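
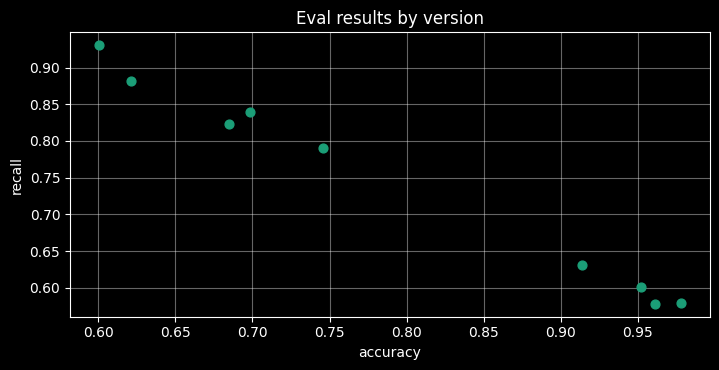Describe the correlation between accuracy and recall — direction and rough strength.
Points are negatively correlated; strong (|r| ≈ 1.0).

negative, strong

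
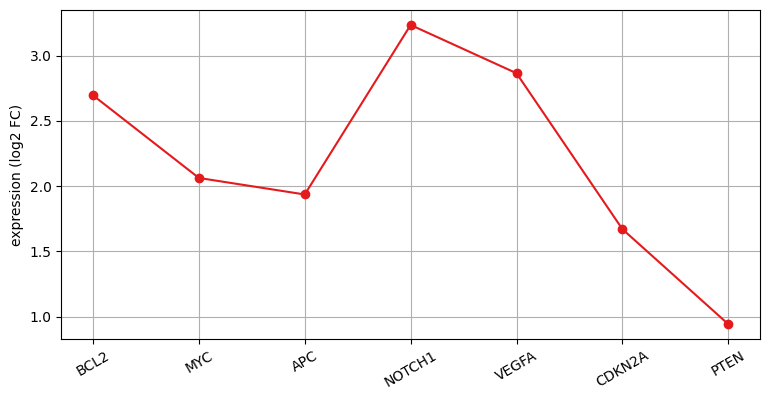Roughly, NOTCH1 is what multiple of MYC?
NOTCH1 ≈ 3.2, MYC ≈ 2.0; 3.2/2.0 ≈ 1.6.

≈ 1.6×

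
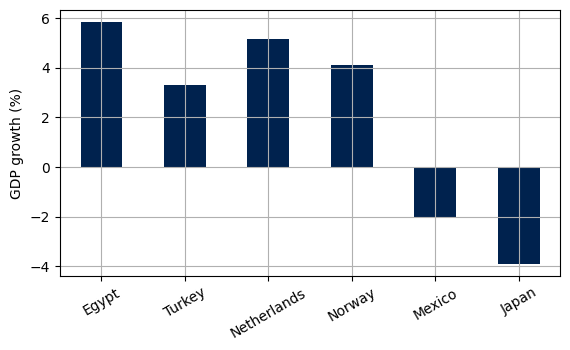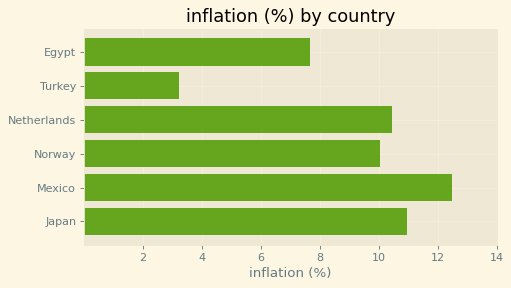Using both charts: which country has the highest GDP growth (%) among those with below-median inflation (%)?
Egypt

Chart 2 median inflation (%) ≈ 10; below-median countries: Egypt, Turkey, Norway. Among those, Egypt has the highest GDP growth (%) (≈ 6).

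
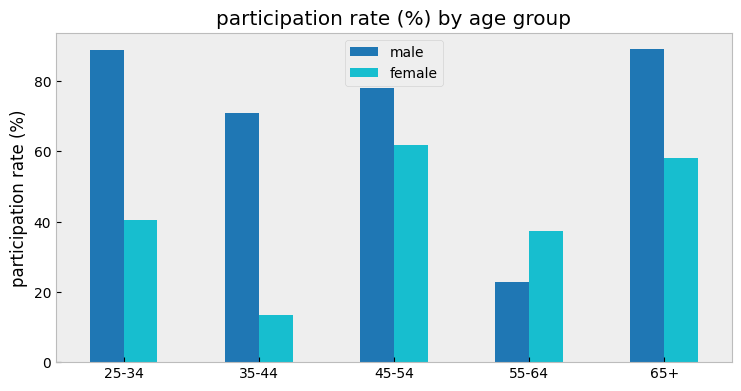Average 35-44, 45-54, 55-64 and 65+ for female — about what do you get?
≈ 42

(10 + 60 + 40 + 60) / 4 ≈ 42.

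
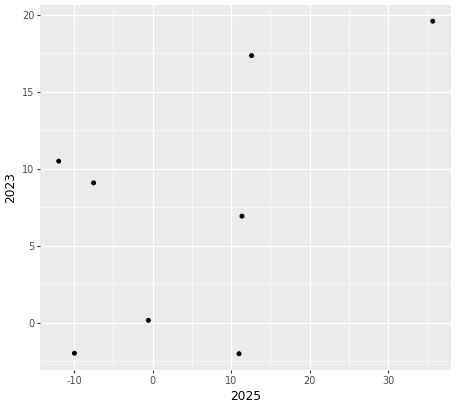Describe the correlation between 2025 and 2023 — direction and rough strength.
Points are positively correlated; moderate (|r| ≈ 0.5).

positive, moderate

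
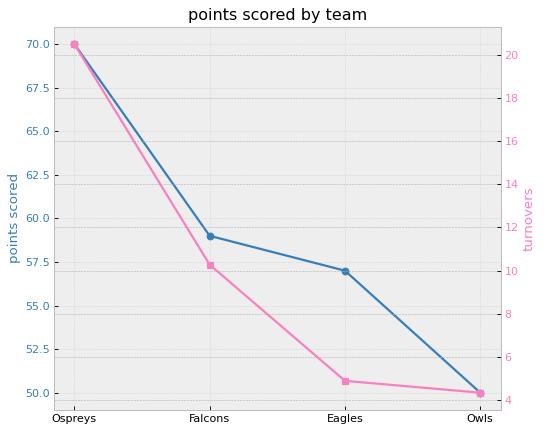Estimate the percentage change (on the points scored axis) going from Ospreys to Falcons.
≈ -14.3%

Ospreys ≈ 70, Falcons ≈ 60; (60 − 70) / 70 ≈ -14.3%.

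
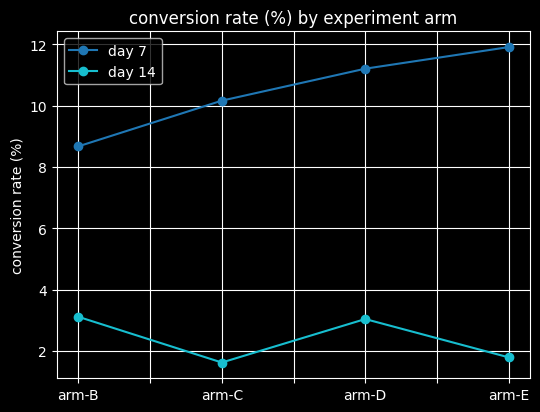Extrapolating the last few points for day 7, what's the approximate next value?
Last three: 10, 11, 12 → slope ≈ 1/step → next ≈ 13.

≈ 13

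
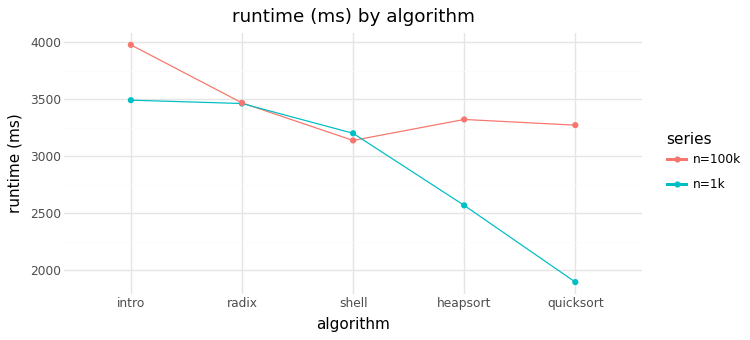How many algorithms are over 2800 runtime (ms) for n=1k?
3

Above 2800: intro, radix, shell.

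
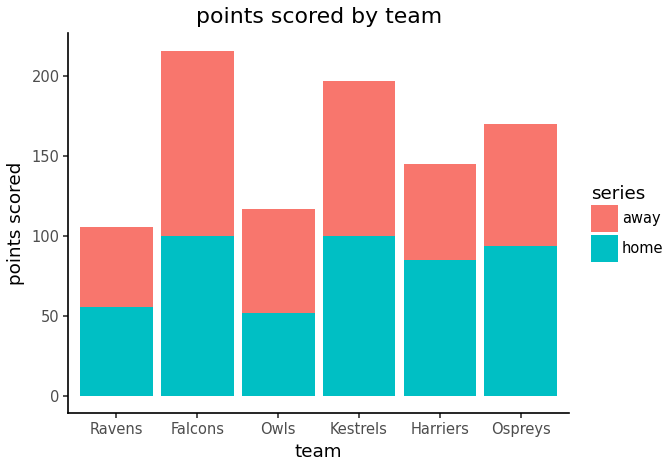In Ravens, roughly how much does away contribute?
≈ 40

away top ≈ 100, bottom ≈ 60; segment ≈ 40.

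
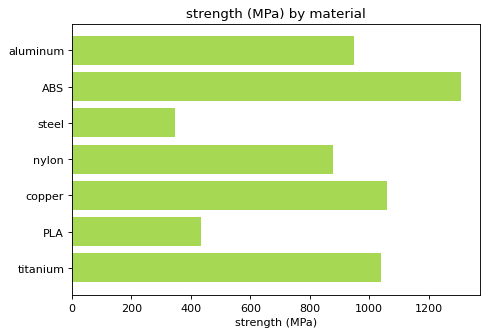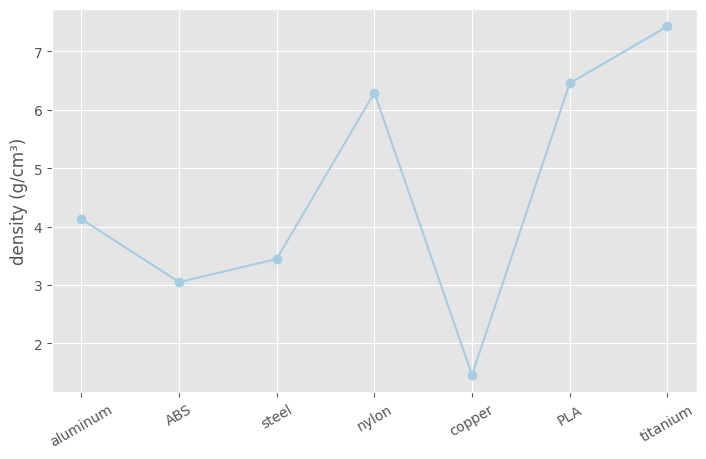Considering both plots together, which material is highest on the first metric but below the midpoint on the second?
Chart 2 median density (g/cm³) ≈ 4; below-median materials: ABS, steel, copper. Among those, ABS has the highest strength (MPa) (≈ 1400).

ABS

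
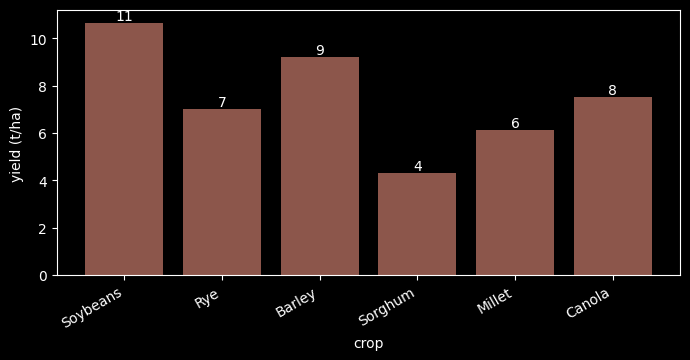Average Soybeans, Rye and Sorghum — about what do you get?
≈ 7

(11 + 7 + 4) / 3 ≈ 7.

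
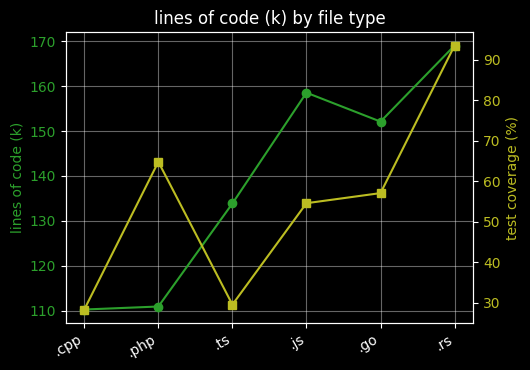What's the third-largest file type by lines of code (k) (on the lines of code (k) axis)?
.go

Top 4 (on the lines of code (k) axis): .rs ≈ 170, .js ≈ 160, .go ≈ 150, .ts ≈ 135.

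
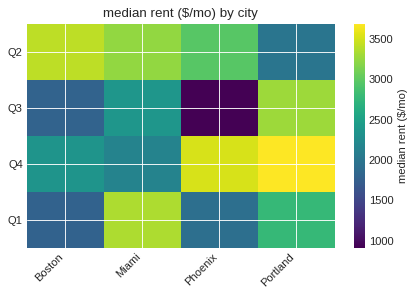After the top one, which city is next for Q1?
Portland

Top 3 for Q1: Miami ≈ 3500, Portland ≈ 3000, Phoenix ≈ 2000.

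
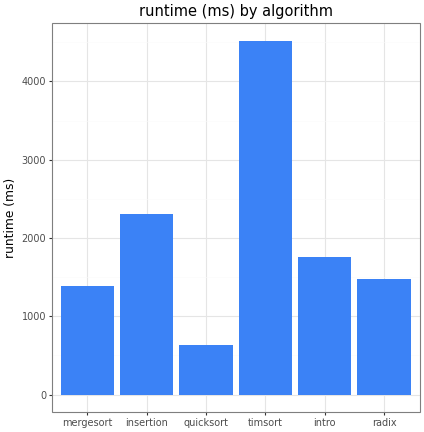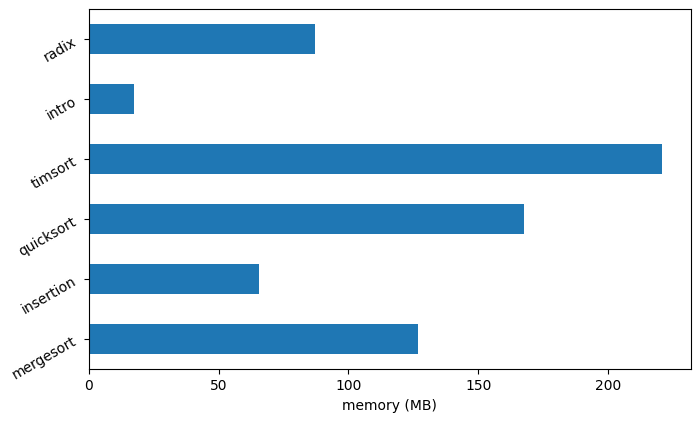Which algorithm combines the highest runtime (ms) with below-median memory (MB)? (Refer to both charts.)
insertion

Chart 2 median memory (MB) ≈ 100; below-median algorithms: insertion, intro, radix. Among those, insertion has the highest runtime (ms) (≈ 2500).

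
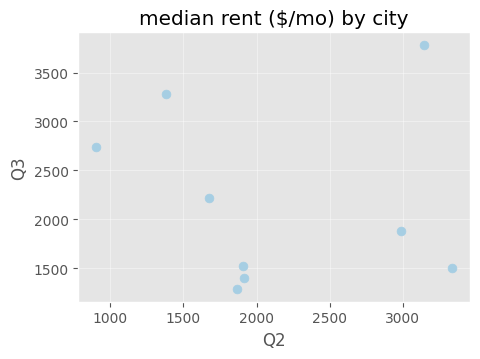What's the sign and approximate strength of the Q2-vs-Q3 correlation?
no clear correlation

Points are roughly uncorrelated; weak (|r| ≈ 0.1).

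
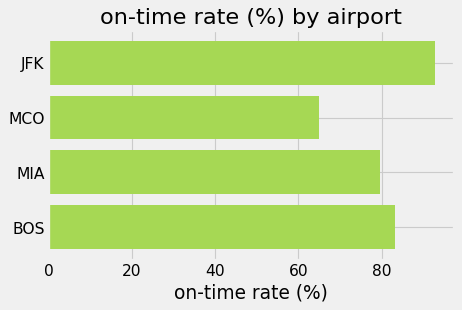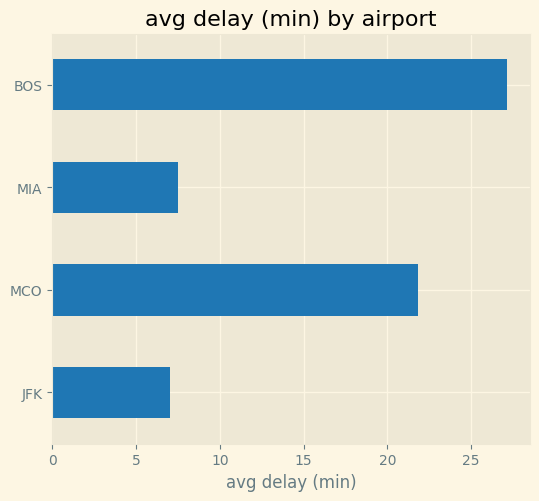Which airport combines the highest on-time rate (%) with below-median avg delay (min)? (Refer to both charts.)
JFK

Chart 2 median avg delay (min) ≈ 15; below-median airports: JFK, MIA. Among those, JFK has the highest on-time rate (%) (≈ 90).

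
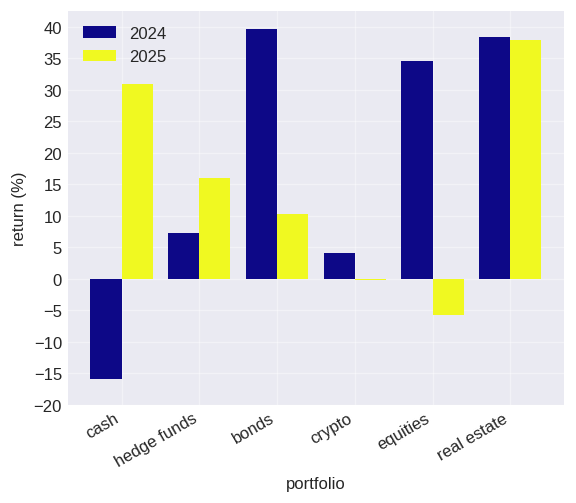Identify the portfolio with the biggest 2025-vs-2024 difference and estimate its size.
cash: 2025 ≈ 30, 2024 ≈ -15 → gap ≈ 45. Next-largest (equities) is only ≈ 40.

cash, ≈ 45 %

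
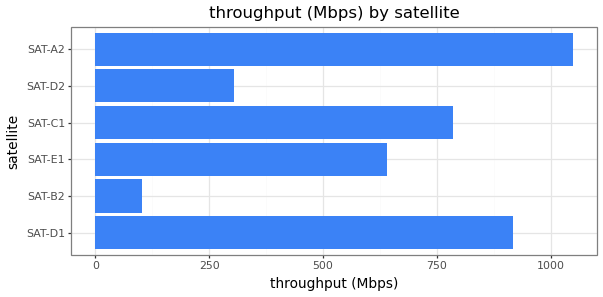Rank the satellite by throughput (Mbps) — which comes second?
SAT-D1

Top 3: SAT-A2 ≈ 1000, SAT-D1 ≈ 900, SAT-C1 ≈ 800.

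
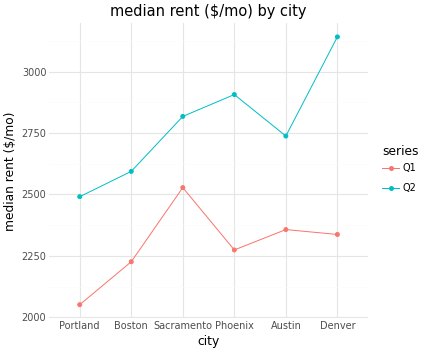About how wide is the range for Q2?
Max Denver ≈ 3100, min Portland ≈ 2500; range ≈ 600.

≈ 600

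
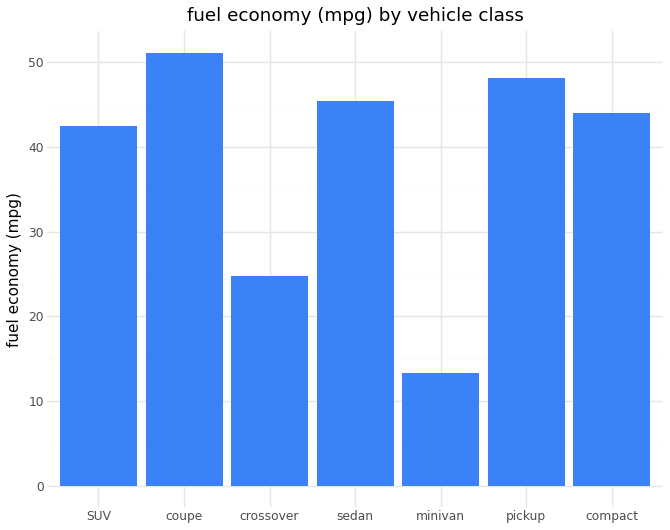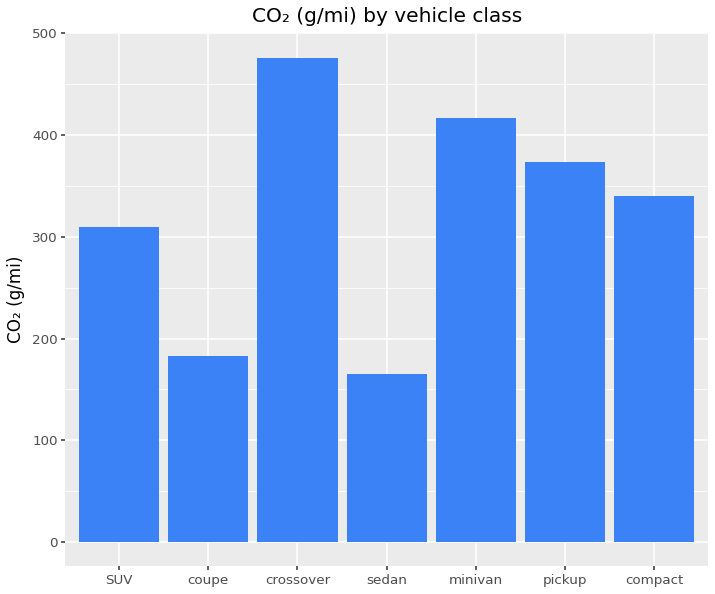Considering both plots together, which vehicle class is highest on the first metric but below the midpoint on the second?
coupe

Chart 2 median CO₂ (g/mi) ≈ 350; below-median vehicle classes: SUV, coupe, sedan. Among those, coupe has the highest fuel economy (mpg) (≈ 50).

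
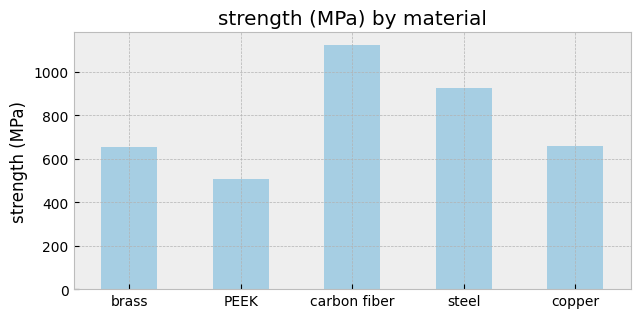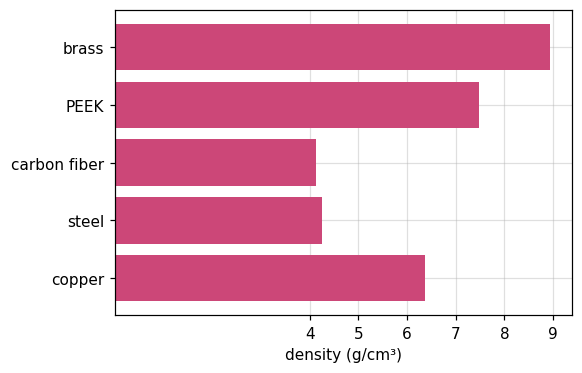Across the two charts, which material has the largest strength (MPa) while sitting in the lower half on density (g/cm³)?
Chart 2 median density (g/cm³) ≈ 6; below-median materials: carbon fiber, steel. Among those, carbon fiber has the highest strength (MPa) (≈ 1200).

carbon fiber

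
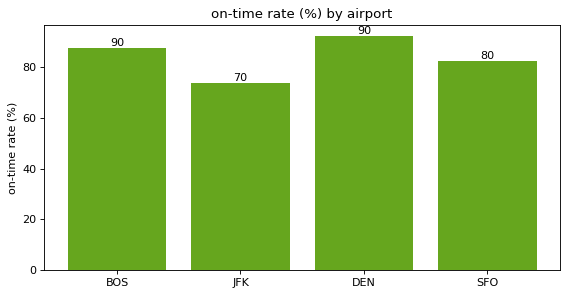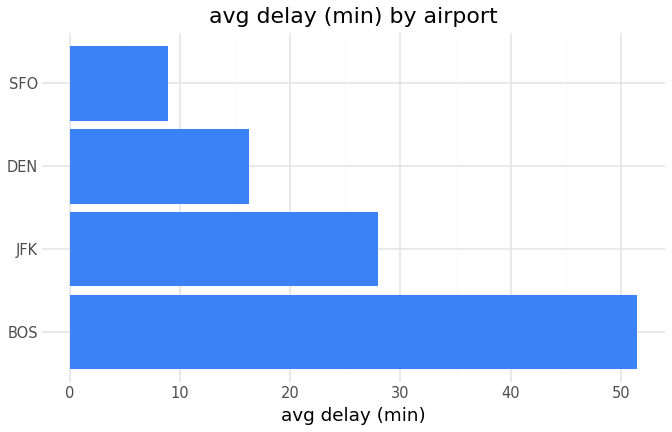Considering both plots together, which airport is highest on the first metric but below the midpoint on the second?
Chart 2 median avg delay (min) ≈ 20; below-median airports: DEN, SFO. Among those, DEN has the highest on-time rate (%) (≈ 90).

DEN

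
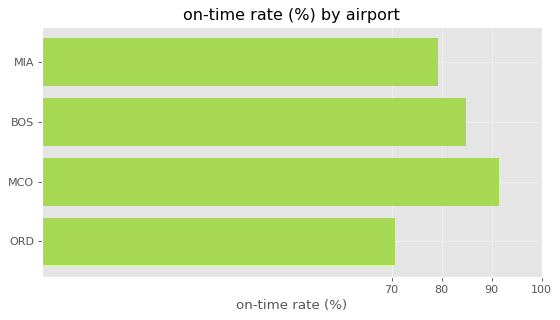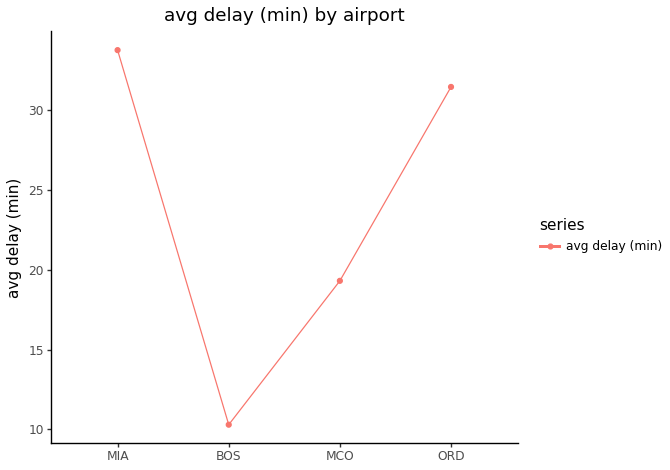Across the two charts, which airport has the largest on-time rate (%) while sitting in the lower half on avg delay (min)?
MCO

Chart 2 median avg delay (min) ≈ 25; below-median airports: BOS, MCO. Among those, MCO has the highest on-time rate (%) (≈ 90).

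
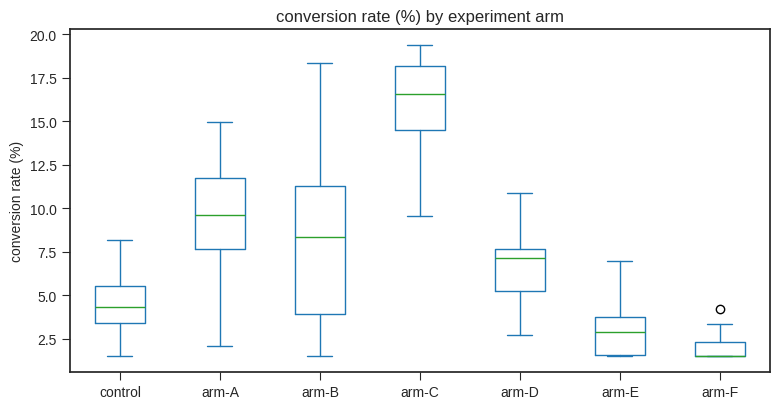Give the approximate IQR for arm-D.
≈ 2

Q3 ≈ 8, Q1 ≈ 6; IQR ≈ 2.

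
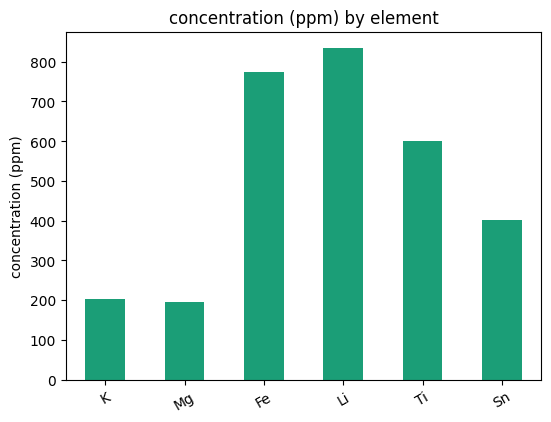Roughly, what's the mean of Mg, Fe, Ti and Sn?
(200 + 800 + 600 + 400) / 4 ≈ 500.

≈ 500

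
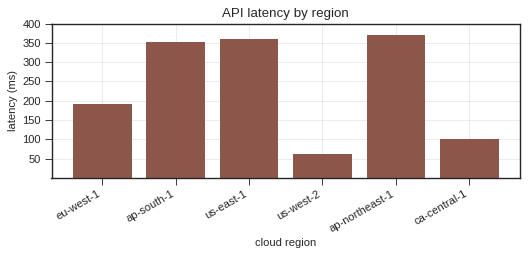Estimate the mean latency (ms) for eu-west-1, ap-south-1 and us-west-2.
≈ 200

(200 + 350 + 50) / 3 ≈ 200.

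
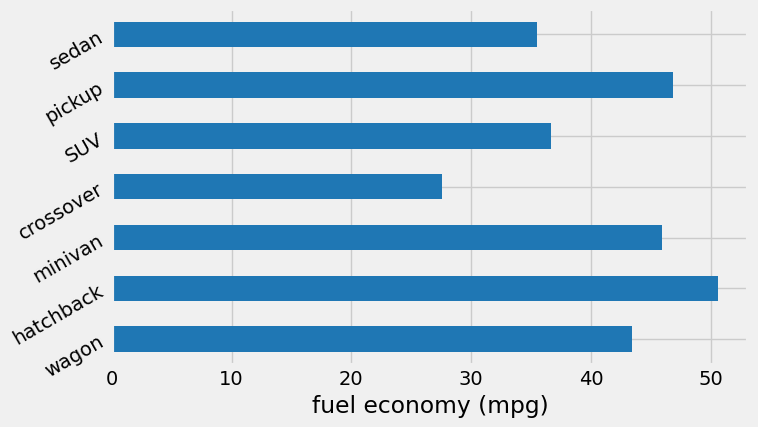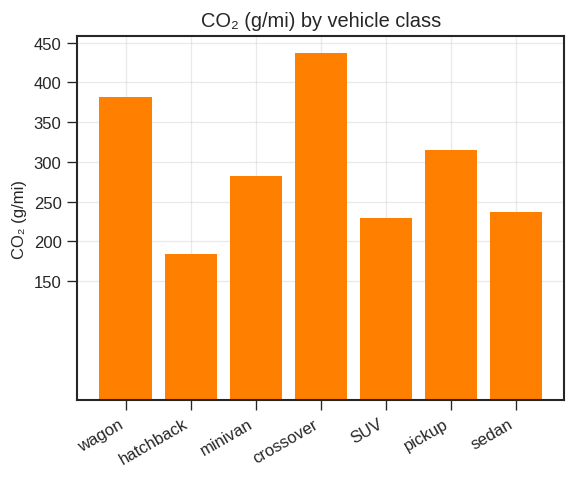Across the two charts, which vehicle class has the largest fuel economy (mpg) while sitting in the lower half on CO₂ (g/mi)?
hatchback

Chart 2 median CO₂ (g/mi) ≈ 300; below-median vehicle classes: hatchback, SUV, sedan. Among those, hatchback has the highest fuel economy (mpg) (≈ 50).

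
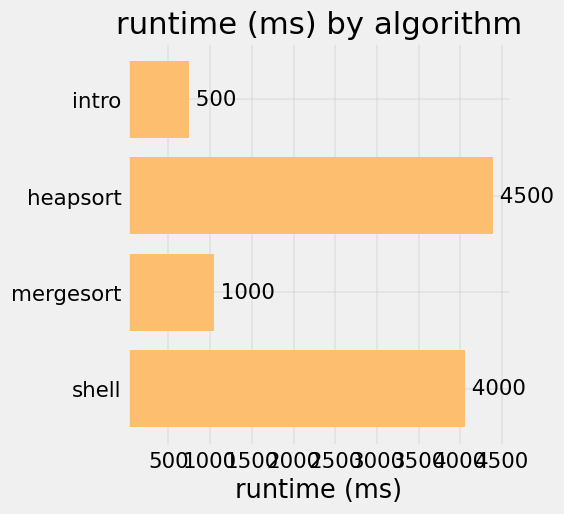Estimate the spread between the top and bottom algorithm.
Max heapsort ≈ 4500, min intro ≈ 500; range ≈ 4000.

≈ 4000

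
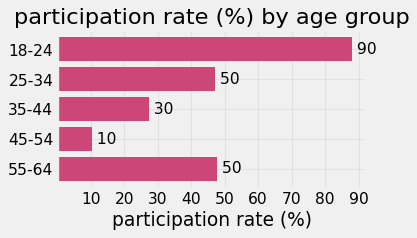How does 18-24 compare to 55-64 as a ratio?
≈ 1.8×

18-24 ≈ 90, 55-64 ≈ 50; 90/50 ≈ 1.8.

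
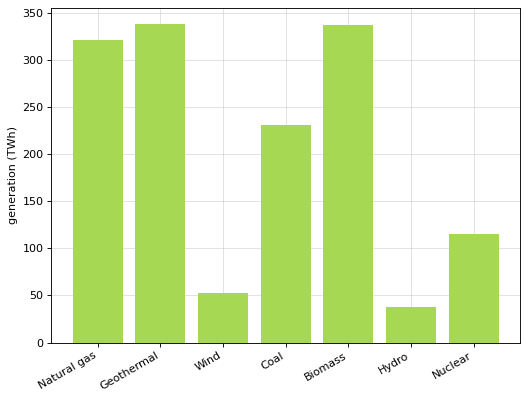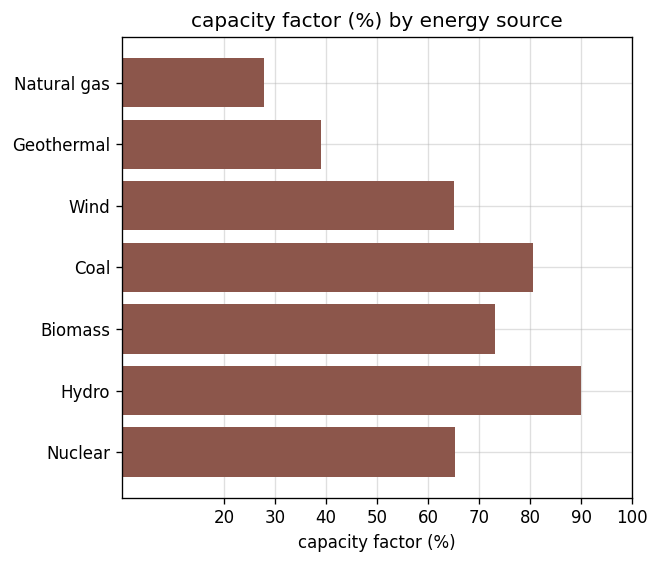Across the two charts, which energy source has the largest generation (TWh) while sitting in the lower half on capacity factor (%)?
Chart 2 median capacity factor (%) ≈ 70; below-median energy sources: Natural gas, Geothermal, Wind. Among those, Geothermal has the highest generation (TWh) (≈ 350).

Geothermal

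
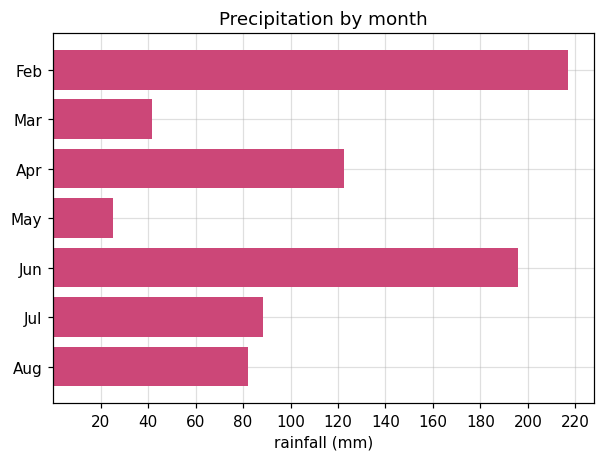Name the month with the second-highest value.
Jun

Top 3: Feb ≈ 220, Jun ≈ 200, Apr ≈ 120.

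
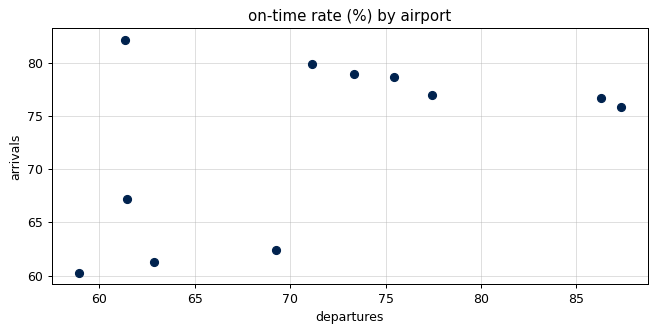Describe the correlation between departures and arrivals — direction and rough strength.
Points are positively correlated; moderate (|r| ≈ 0.5).

positive, moderate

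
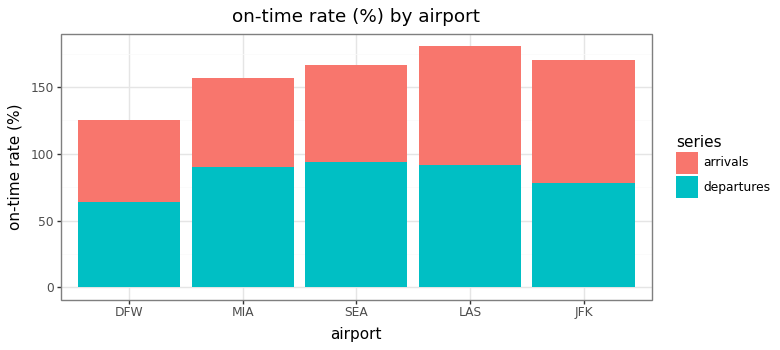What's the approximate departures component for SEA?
departures top ≈ 100, bottom ≈ 0; segment ≈ 100.

≈ 100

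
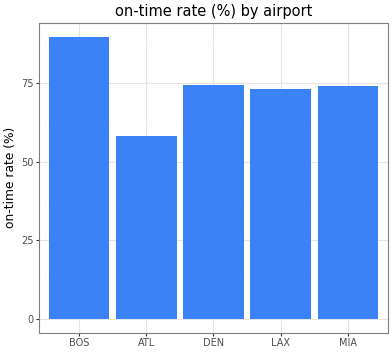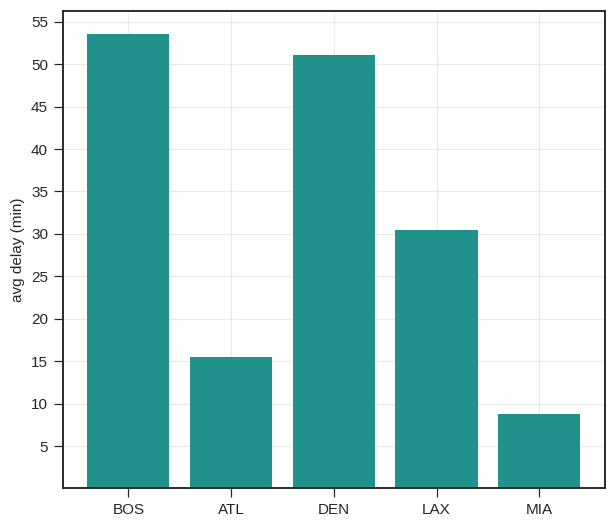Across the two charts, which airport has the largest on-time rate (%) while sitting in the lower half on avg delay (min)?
Chart 2 median avg delay (min) ≈ 30; below-median airports: ATL, MIA. Among those, MIA has the highest on-time rate (%) (≈ 70).

MIA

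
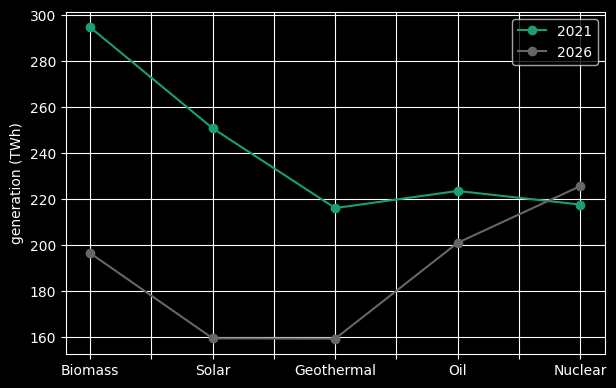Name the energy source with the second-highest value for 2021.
Solar

Top 3 for 2021: Biomass ≈ 300, Solar ≈ 260, Oil ≈ 220.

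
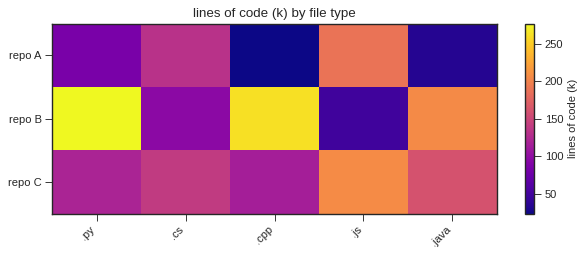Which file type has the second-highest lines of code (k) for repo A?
Top 3 for repo A: .js ≈ 200, .cs ≈ 125, .py ≈ 75.

.cs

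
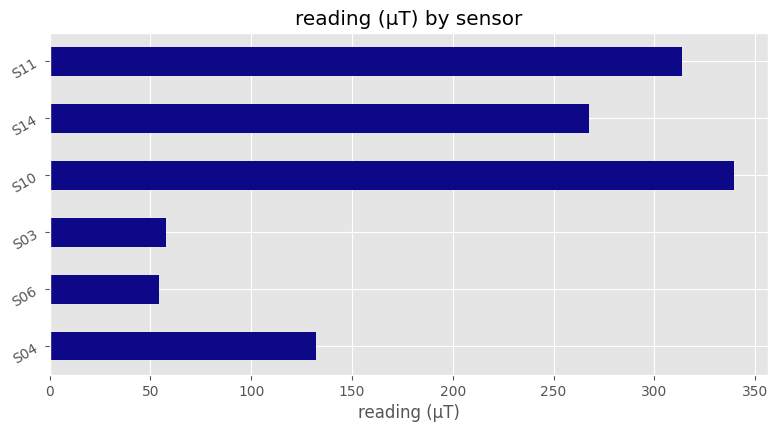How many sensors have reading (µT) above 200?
Above 200: S10, S14, S11.

3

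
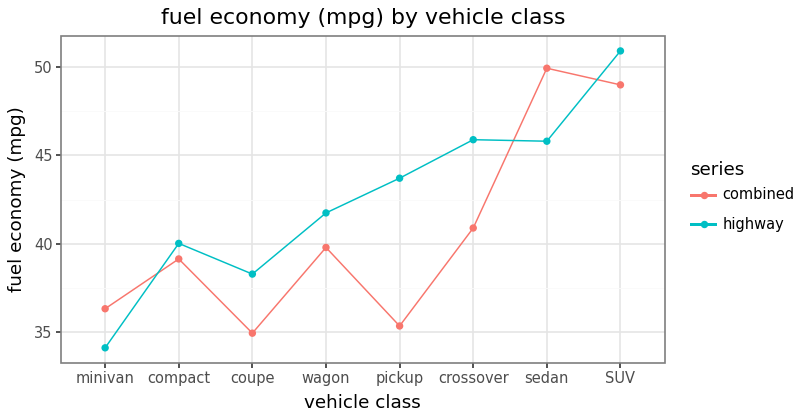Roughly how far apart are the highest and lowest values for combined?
Max sedan ≈ 50, min coupe ≈ 34; range ≈ 16.

≈ 16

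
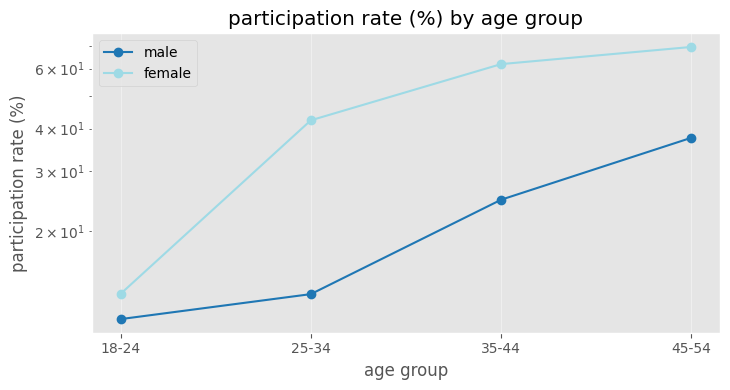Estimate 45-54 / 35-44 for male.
45-54 ≈ 40, 35-44 ≈ 25; 40/25 ≈ 1.6.

≈ 1.6×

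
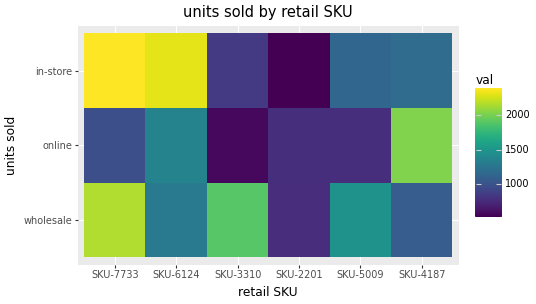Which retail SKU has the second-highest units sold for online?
SKU-6124

Top 3 for online: SKU-4187 ≈ 2000, SKU-6124 ≈ 1400, SKU-7733 ≈ 1000.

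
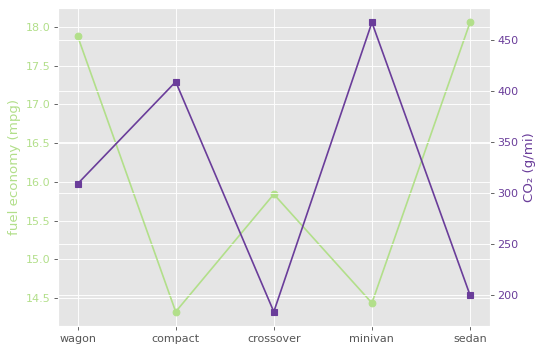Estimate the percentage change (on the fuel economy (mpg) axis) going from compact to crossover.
compact ≈ 14.5, crossover ≈ 16.0; (16.0 − 14.5) / 14.5 ≈ +10.3%.

≈ +10.3%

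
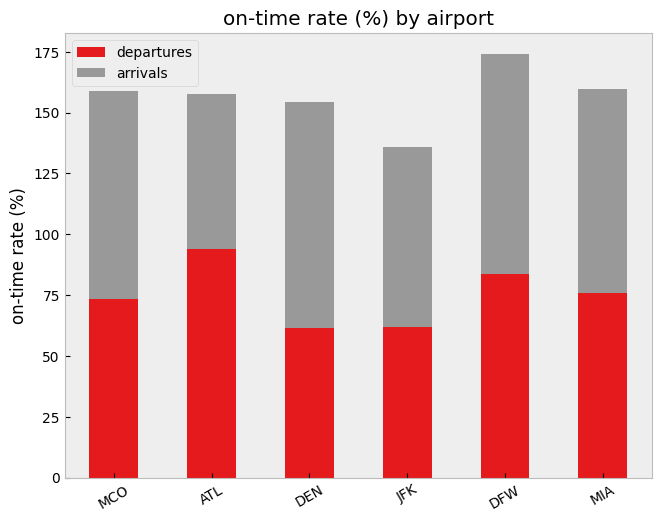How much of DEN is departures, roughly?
departures top ≈ 60, bottom ≈ 0; segment ≈ 60.

≈ 60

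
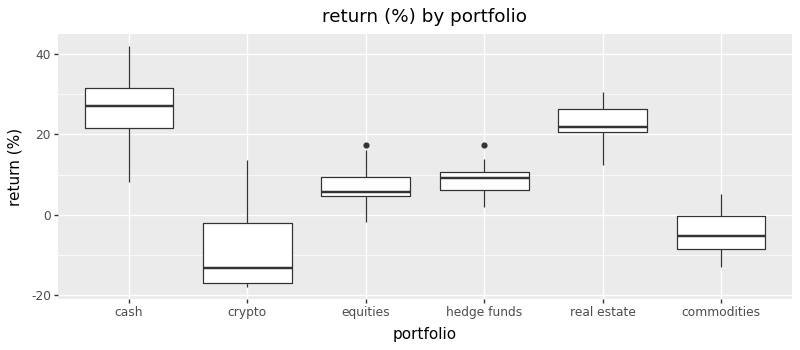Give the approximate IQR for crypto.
Q3 ≈ 0, Q1 ≈ -15; IQR ≈ 15.

≈ 15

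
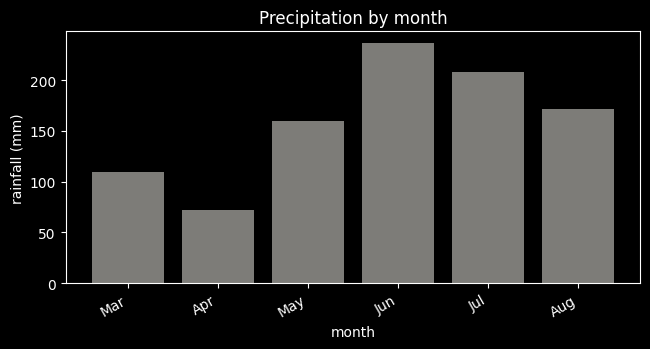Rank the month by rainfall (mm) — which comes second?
Jul

Top 3: Jun ≈ 240, Jul ≈ 200, Aug ≈ 180.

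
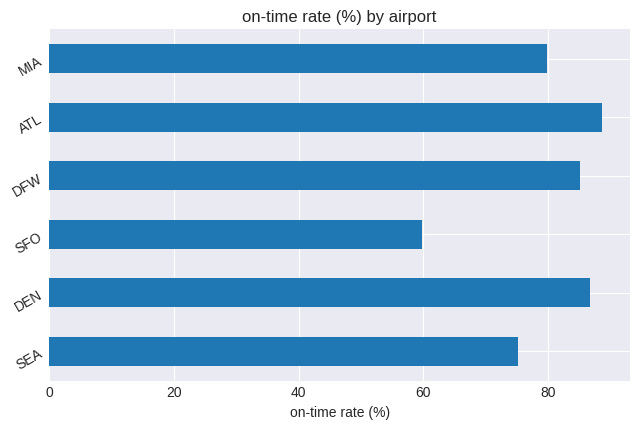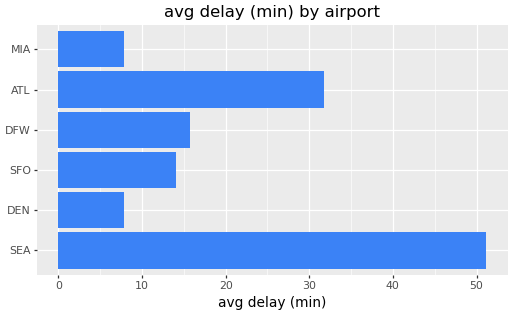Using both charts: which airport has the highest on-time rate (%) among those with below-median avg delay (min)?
Chart 2 median avg delay (min) ≈ 15; below-median airports: DEN, SFO, MIA. Among those, DEN has the highest on-time rate (%) (≈ 90).

DEN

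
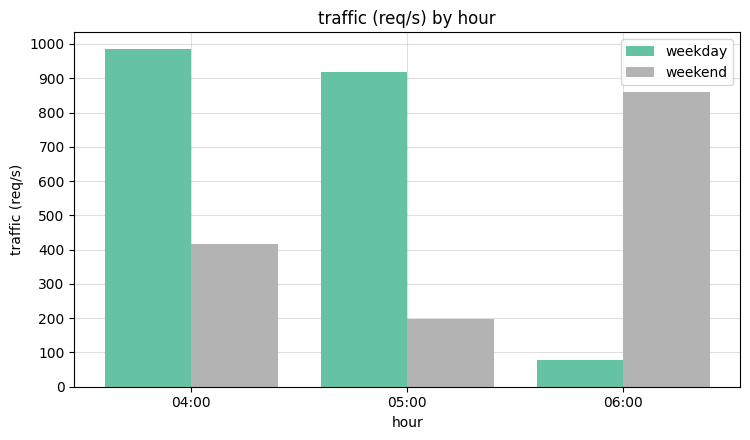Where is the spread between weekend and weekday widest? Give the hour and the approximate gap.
06:00: weekend ≈ 900, weekday ≈ 100 → gap ≈ 800. Next-largest (05:00) is only ≈ 700.

06:00, ≈ 800 req/s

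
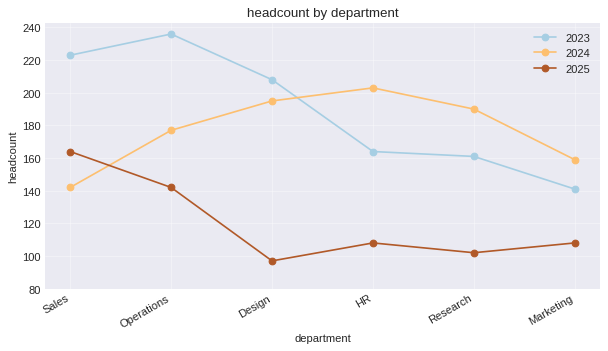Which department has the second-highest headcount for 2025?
Operations

Top 3 for 2025: Sales ≈ 160, Operations ≈ 140, Marketing ≈ 100.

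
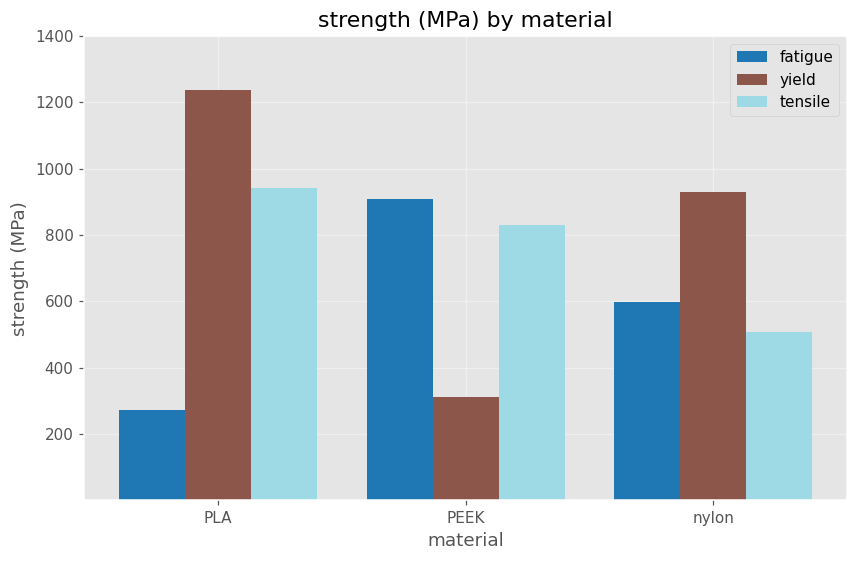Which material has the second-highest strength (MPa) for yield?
Top 3 for yield: PLA ≈ 1200, nylon ≈ 1000, PEEK ≈ 400.

nylon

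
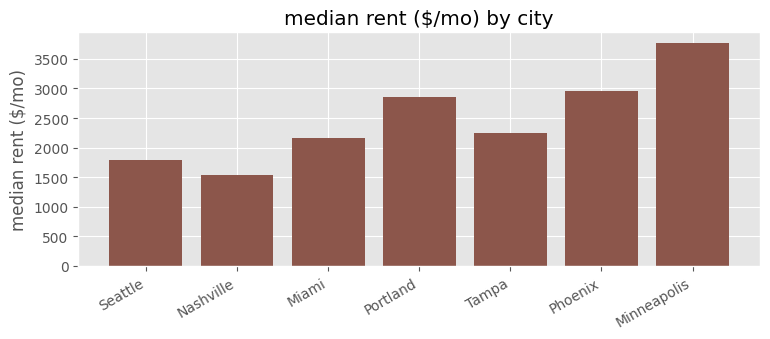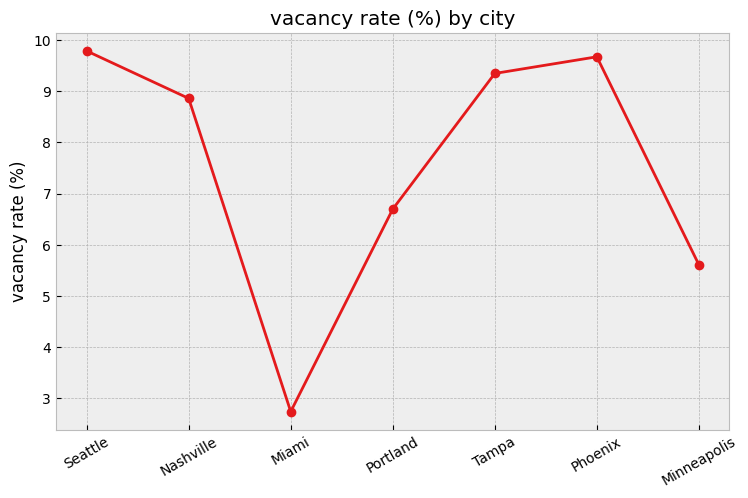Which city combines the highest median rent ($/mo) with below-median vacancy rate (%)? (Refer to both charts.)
Chart 2 median vacancy rate (%) ≈ 9; below-median cities: Miami, Portland, Minneapolis. Among those, Minneapolis has the highest median rent ($/mo) (≈ 4000).

Minneapolis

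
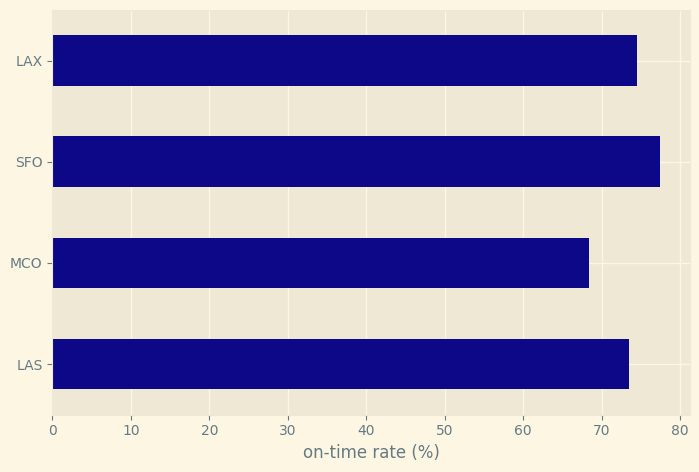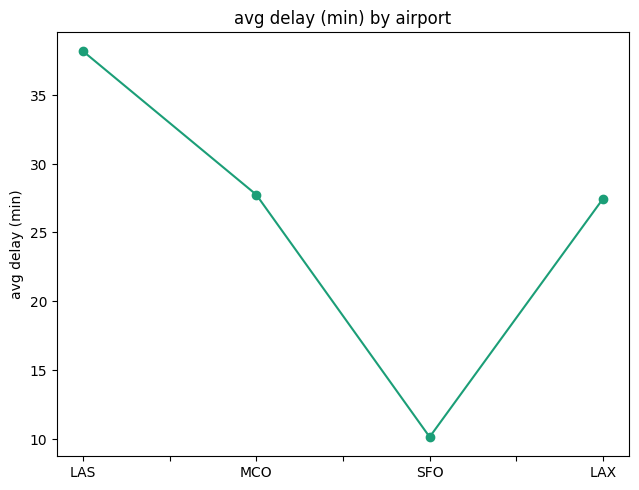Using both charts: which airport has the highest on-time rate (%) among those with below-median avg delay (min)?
SFO

Chart 2 median avg delay (min) ≈ 30; below-median airports: SFO, LAX. Among those, SFO has the highest on-time rate (%) (≈ 80).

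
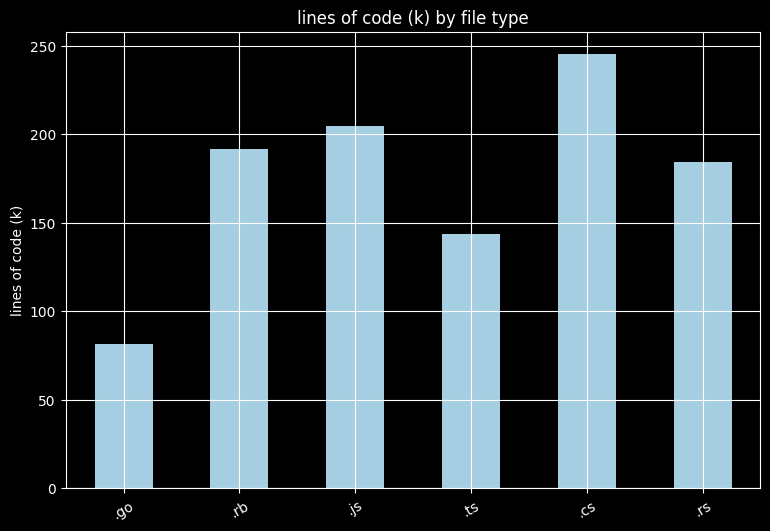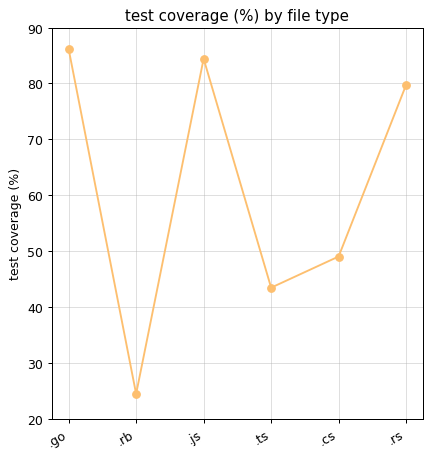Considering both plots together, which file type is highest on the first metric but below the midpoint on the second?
Chart 2 median test coverage (%) ≈ 60; below-median file types: .rb, .ts, .cs. Among those, .cs has the highest lines of code (k) (≈ 250).

.cs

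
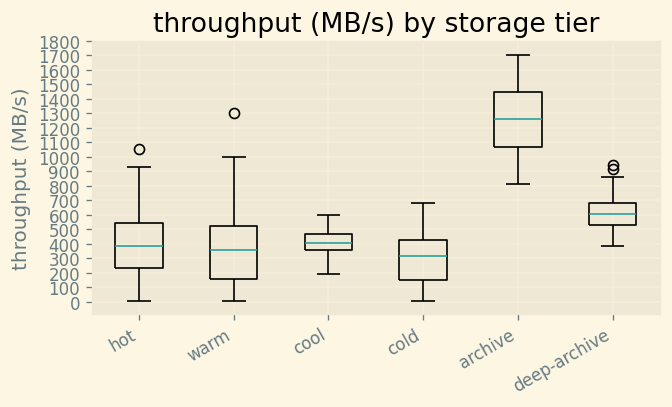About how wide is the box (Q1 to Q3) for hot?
≈ 300

Q3 ≈ 500, Q1 ≈ 200; IQR ≈ 300.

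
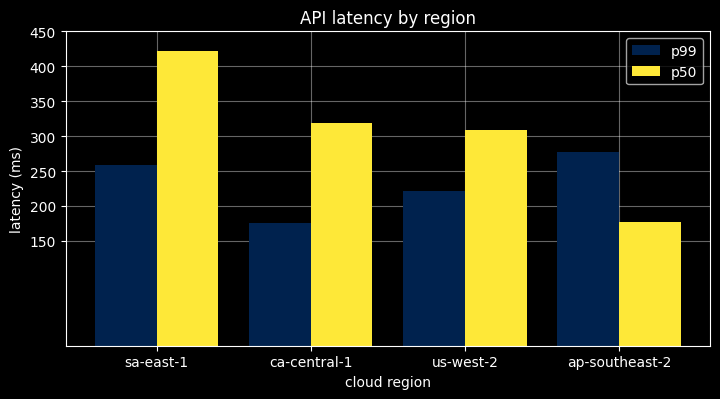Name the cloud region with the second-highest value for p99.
Top 3 for p99: ap-southeast-2 ≈ 300, sa-east-1 ≈ 250, us-west-2 ≈ 200.

sa-east-1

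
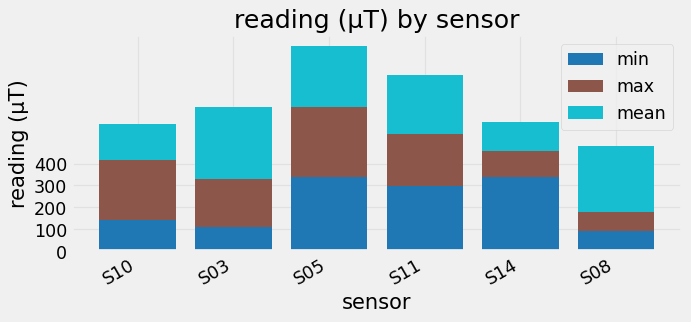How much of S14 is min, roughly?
min top ≈ 300, bottom ≈ 0; segment ≈ 300.

≈ 300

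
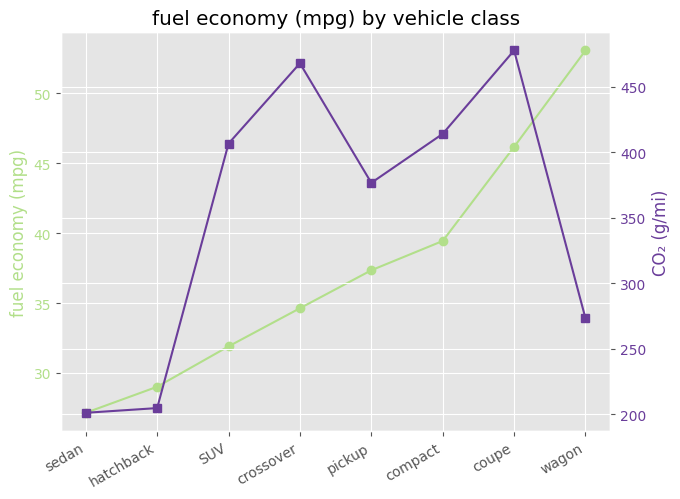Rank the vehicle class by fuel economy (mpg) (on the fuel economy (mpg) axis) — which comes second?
coupe

Top 3 (on the fuel economy (mpg) axis): wagon ≈ 55, coupe ≈ 45, compact ≈ 40.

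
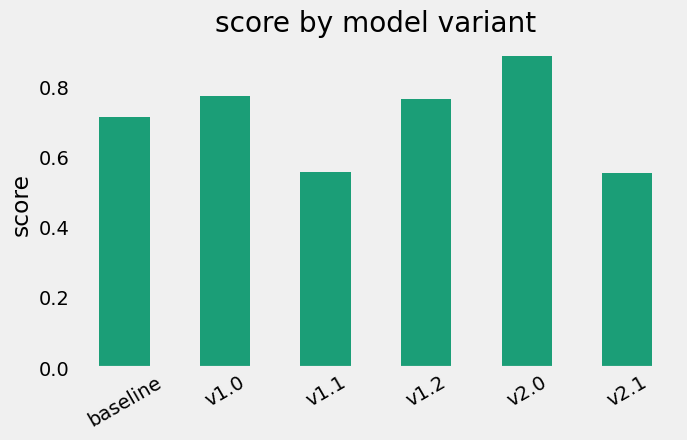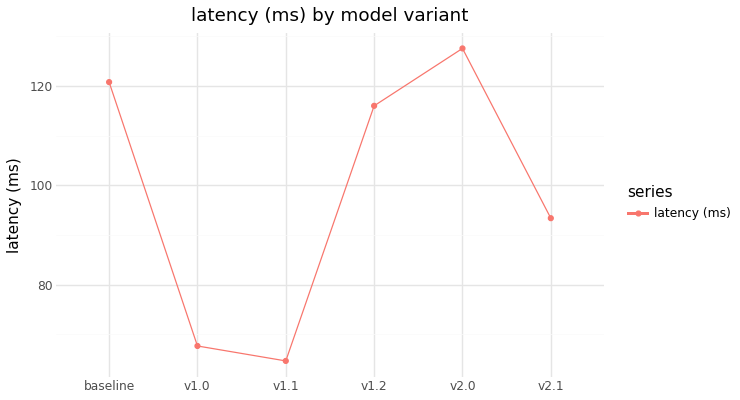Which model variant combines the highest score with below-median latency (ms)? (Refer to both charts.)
Chart 2 median latency (ms) ≈ 100; below-median model variants: v1.0, v1.1, v2.1. Among those, v1.0 has the highest score (≈ 0.8).

v1.0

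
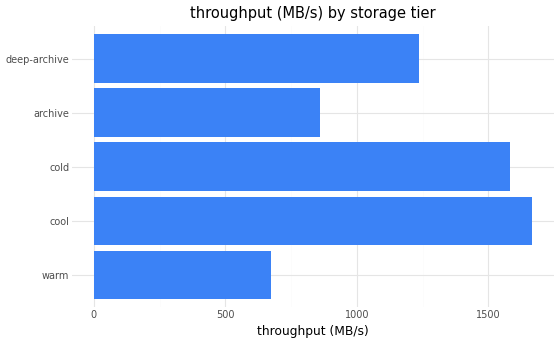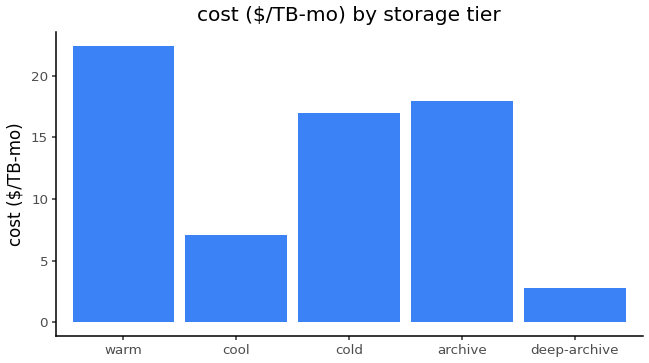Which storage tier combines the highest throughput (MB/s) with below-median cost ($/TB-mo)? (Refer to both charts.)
cool

Chart 2 median cost ($/TB-mo) ≈ 15; below-median storage tiers: cool, deep-archive. Among those, cool has the highest throughput (MB/s) (≈ 1600).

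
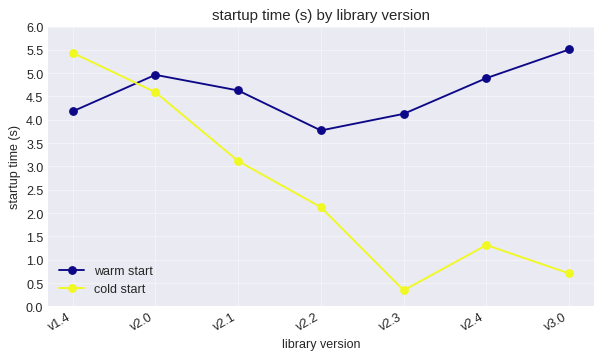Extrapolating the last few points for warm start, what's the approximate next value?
Last three: 4.0, 5.0, 5.5 → slope ≈ 0.75/step → next ≈ 6.25.

≈ 6.25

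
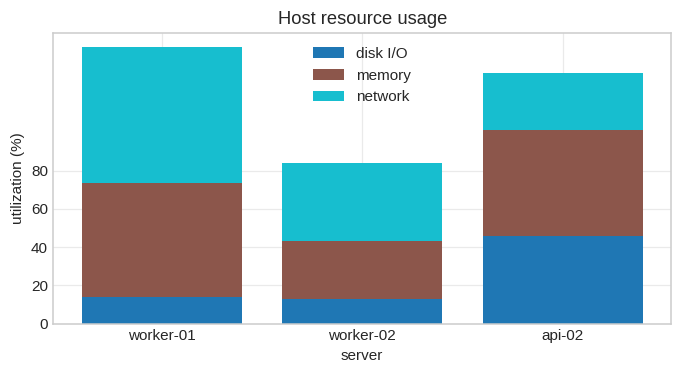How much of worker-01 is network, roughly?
≈ 60

network top ≈ 140, bottom ≈ 80; segment ≈ 60.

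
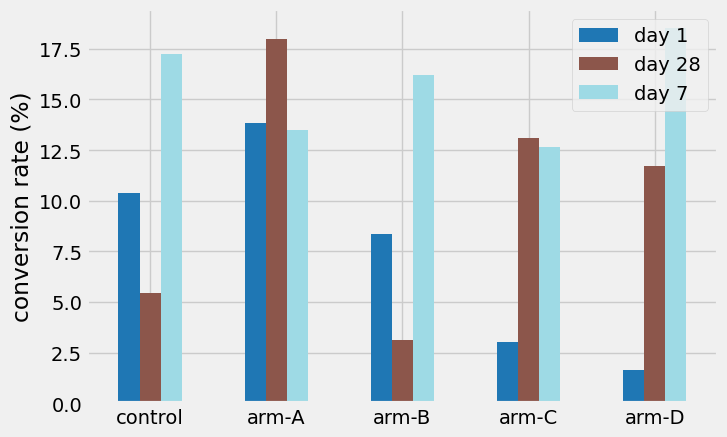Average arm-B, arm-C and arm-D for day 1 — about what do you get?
(8 + 4 + 2) / 3 ≈ 5.

≈ 5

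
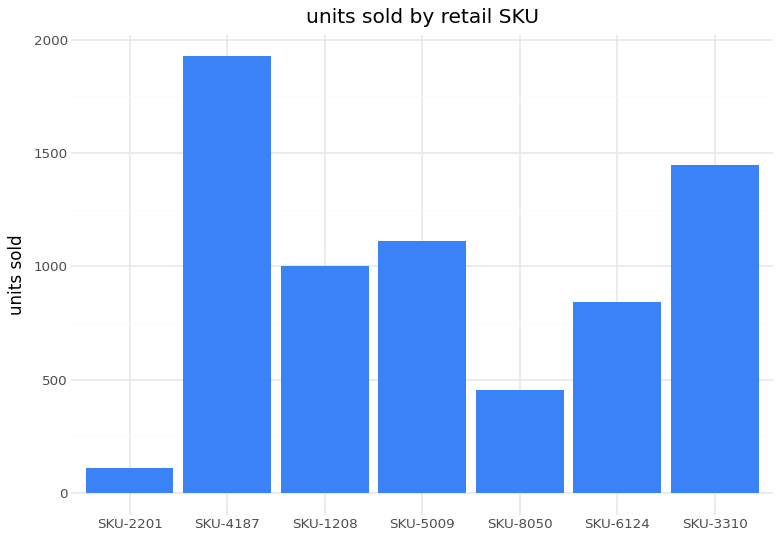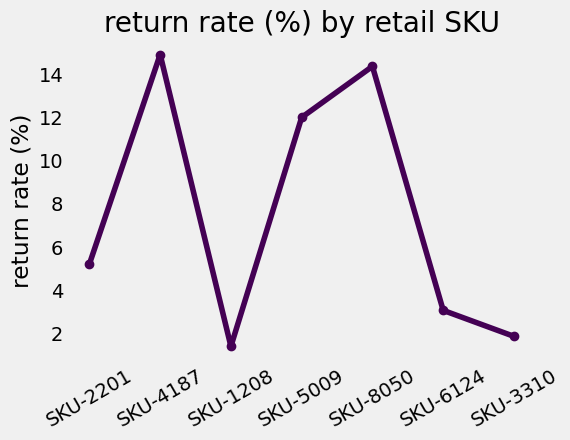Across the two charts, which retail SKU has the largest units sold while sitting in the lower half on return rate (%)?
SKU-3310

Chart 2 median return rate (%) ≈ 6; below-median retail SKUs: SKU-1208, SKU-6124, SKU-3310. Among those, SKU-3310 has the highest units sold (≈ 1400).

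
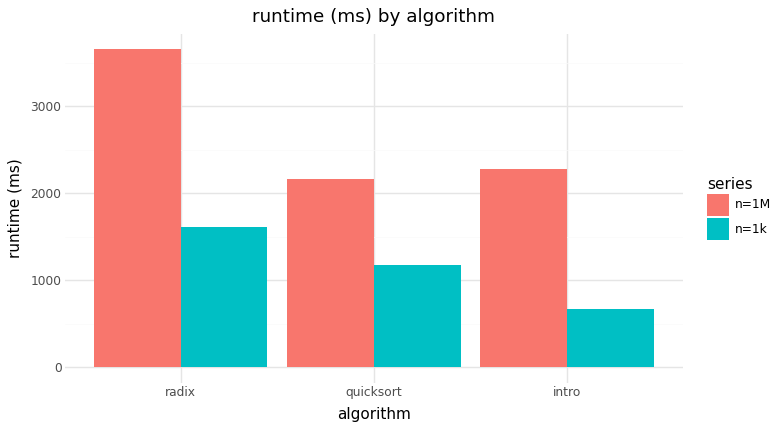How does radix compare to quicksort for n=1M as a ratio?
radix ≈ 3500, quicksort ≈ 2000; 3500/2000 ≈ 1.75.

≈ 1.75×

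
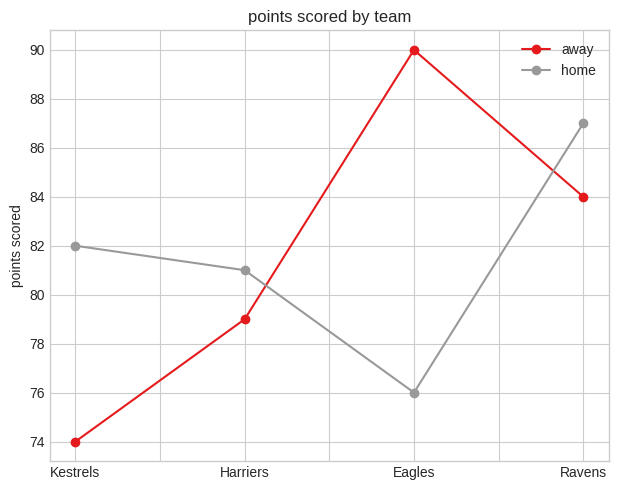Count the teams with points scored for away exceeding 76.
Above 76: Harriers, Eagles, Ravens.

3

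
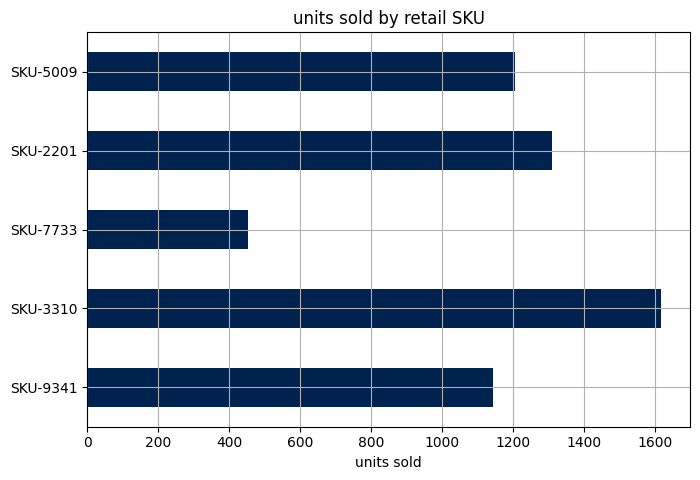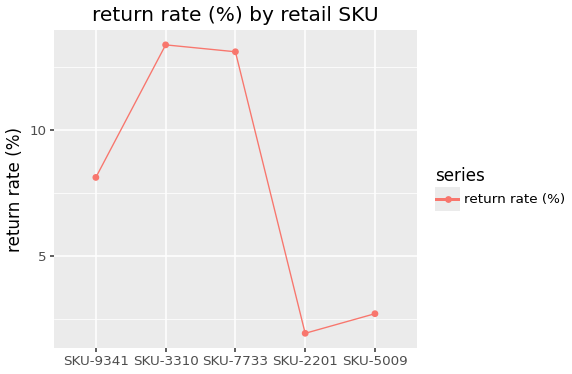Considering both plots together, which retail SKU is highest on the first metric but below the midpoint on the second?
Chart 2 median return rate (%) ≈ 8; below-median retail SKUs: SKU-2201, SKU-5009. Among those, SKU-2201 has the highest units sold (≈ 1400).

SKU-2201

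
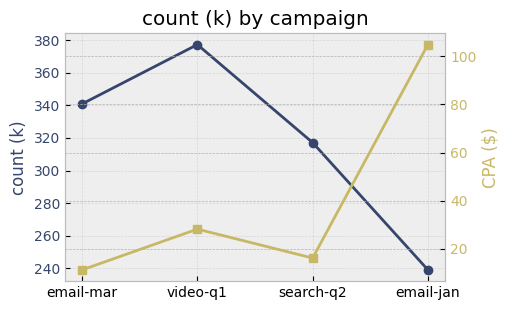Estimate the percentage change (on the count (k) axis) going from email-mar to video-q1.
≈ +11.8%

email-mar ≈ 340, video-q1 ≈ 380; (380 − 340) / 340 ≈ +11.8%.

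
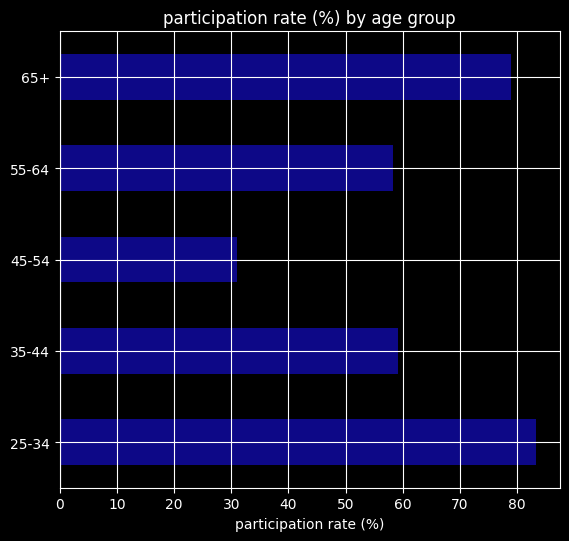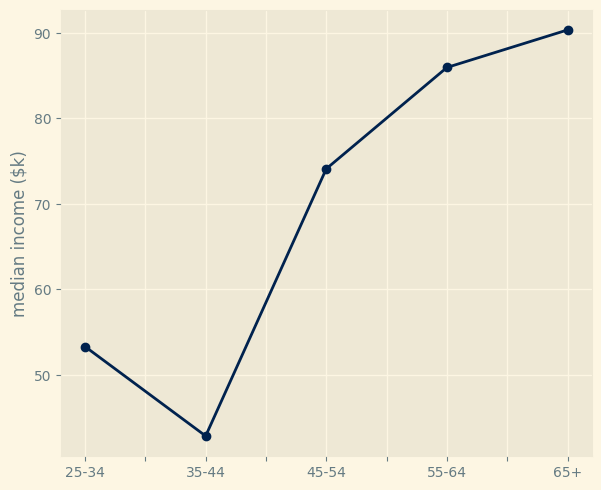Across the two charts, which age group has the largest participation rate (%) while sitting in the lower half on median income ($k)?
Chart 2 median median income ($k) ≈ 70; below-median age groups: 25-34, 35-44. Among those, 25-34 has the highest participation rate (%) (≈ 80).

25-34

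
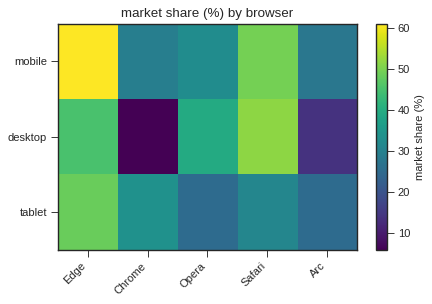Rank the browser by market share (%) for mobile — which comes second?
Safari

Top 3 for mobile: Edge ≈ 60, Safari ≈ 50, Opera ≈ 30.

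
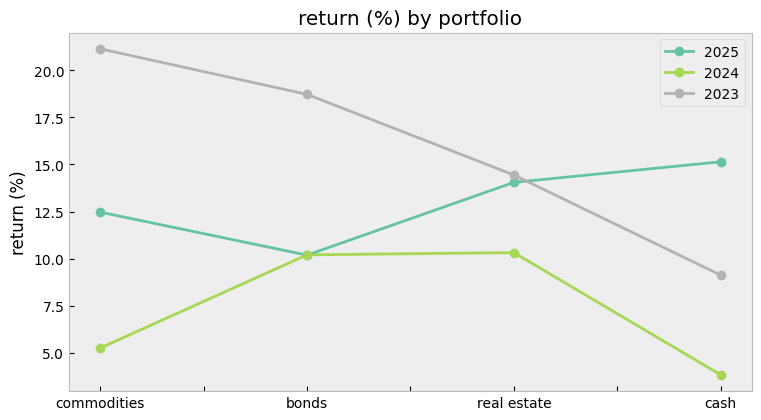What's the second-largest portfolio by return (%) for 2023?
Top 3 for 2023: commodities ≈ 22, bonds ≈ 18, real estate ≈ 14.

bonds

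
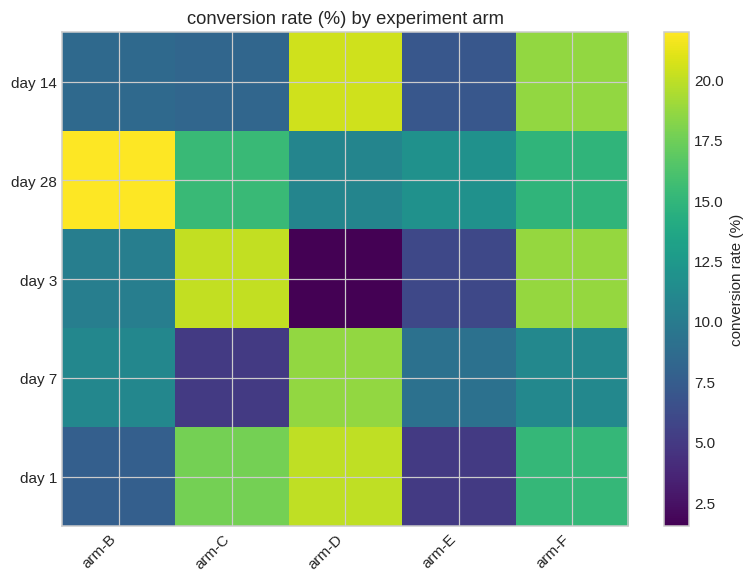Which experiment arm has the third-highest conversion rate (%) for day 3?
arm-B

Top 4 for day 3: arm-C ≈ 20, arm-F ≈ 18, arm-B ≈ 10, arm-E ≈ 6.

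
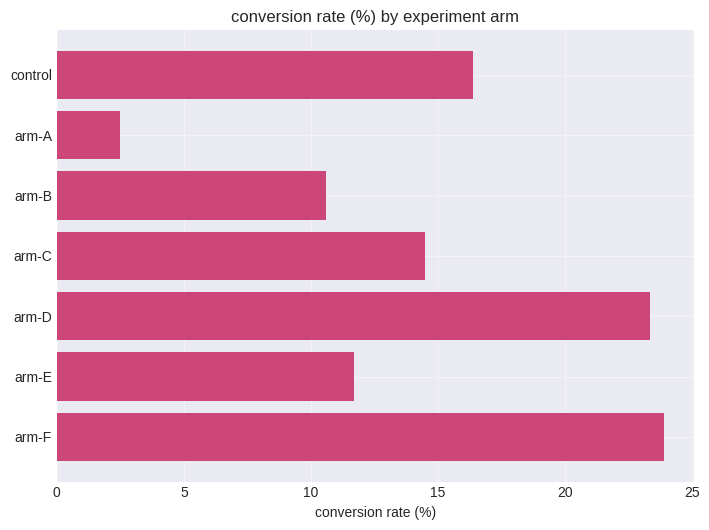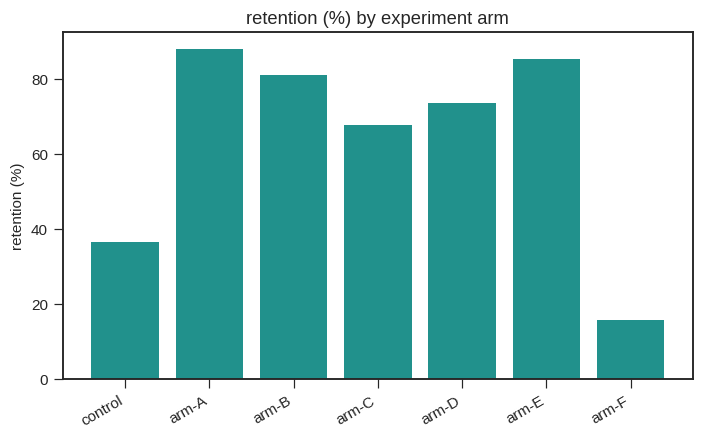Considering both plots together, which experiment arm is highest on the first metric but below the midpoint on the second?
arm-F

Chart 2 median retention (%) ≈ 70; below-median experiment arms: control, arm-C, arm-F. Among those, arm-F has the highest conversion rate (%) (≈ 25).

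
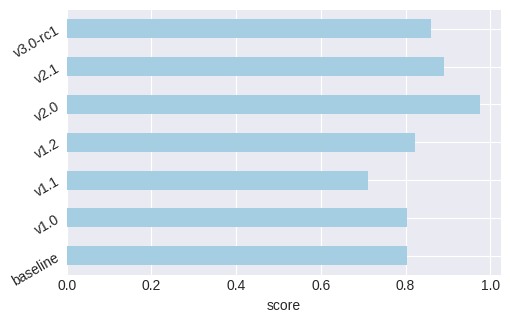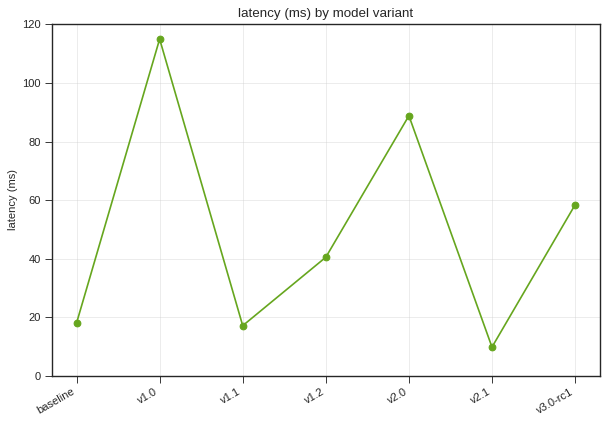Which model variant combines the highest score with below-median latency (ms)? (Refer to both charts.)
v2.1

Chart 2 median latency (ms) ≈ 40; below-median model variants: baseline, v1.1, v2.1. Among those, v2.1 has the highest score (≈ 0.9).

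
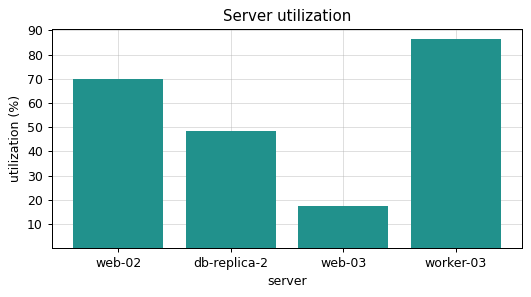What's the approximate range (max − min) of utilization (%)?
≈ 70

Max worker-03 ≈ 90, min web-03 ≈ 20; range ≈ 70.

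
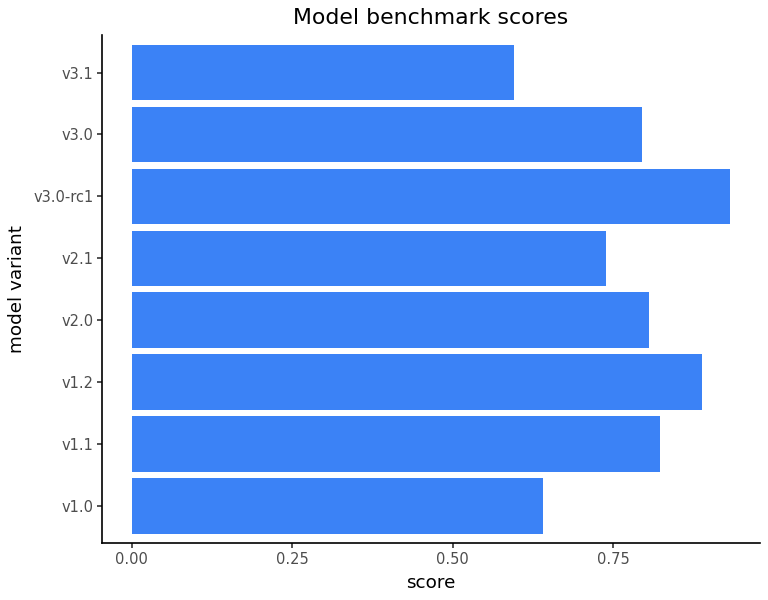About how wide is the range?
≈ 0.3

Max v3.0-rc1 ≈ 0.9, min v3.1 ≈ 0.6; range ≈ 0.3.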